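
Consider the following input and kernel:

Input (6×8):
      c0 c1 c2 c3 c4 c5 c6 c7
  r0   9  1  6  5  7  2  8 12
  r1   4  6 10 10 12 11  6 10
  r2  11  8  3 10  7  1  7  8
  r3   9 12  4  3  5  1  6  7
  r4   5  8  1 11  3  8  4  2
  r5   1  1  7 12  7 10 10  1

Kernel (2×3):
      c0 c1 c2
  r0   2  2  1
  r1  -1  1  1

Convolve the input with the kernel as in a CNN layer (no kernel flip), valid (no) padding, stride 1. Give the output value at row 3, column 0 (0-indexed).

The receptive field on the input at this output position is [9 12 4 / 5 8 1]. Elementwise product with the kernel and sum: 9·2 + 12·2 + 4·1 + 5·-1 + 8·1 + 1·1.

50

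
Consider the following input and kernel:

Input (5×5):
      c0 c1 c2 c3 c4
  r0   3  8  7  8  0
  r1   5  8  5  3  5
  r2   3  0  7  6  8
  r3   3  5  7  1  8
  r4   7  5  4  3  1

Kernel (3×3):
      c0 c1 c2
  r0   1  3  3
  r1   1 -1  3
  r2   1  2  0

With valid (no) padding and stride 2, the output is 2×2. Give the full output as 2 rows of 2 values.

63 67
60 89

Output[0,0]: The receptive field on the input at this output position is [3 8 7 / 5 8 5 / 3 0 7]. Elementwise product with the kernel and sum: 3·1 + 8·3 + 7·3 + 5·1 + 8·-1 + 5·3 + 3·1 + 0·2.
Output[0,1]: The receptive field on the input at this output position is [7 8 0 / 5 3 5 / 7 6 8]. Elementwise product with the kernel and sum: 7·1 + 8·3 + 0·3 + 5·1 + 3·-1 + 5·3 + 7·1 + 6·2.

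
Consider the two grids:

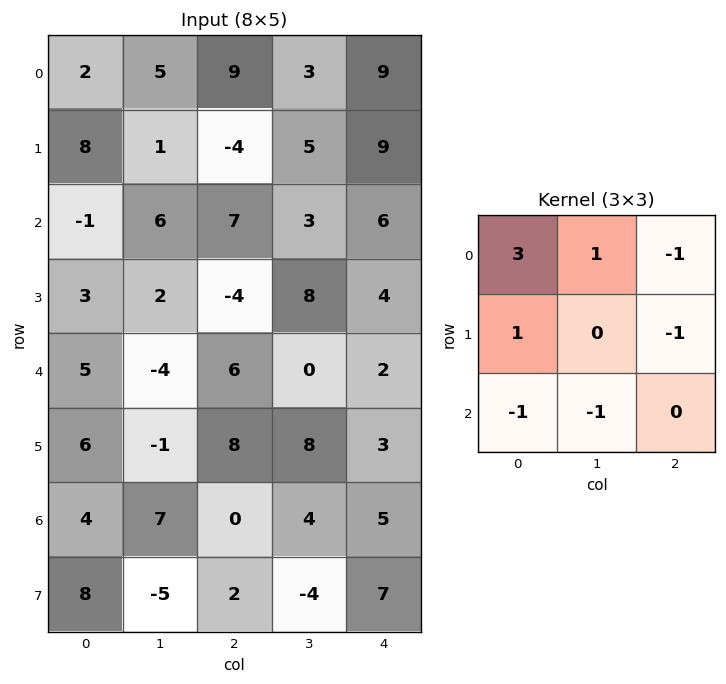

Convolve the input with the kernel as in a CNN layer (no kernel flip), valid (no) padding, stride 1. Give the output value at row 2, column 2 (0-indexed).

The receptive field on the input at this output position is [7 3 6 / -4 8 4 / 6 0 2]. Elementwise product with the kernel and sum: 7·3 + 3·1 + 6·-1 + -4·1 + 4·-1 + 6·-1 + 0·-1.

4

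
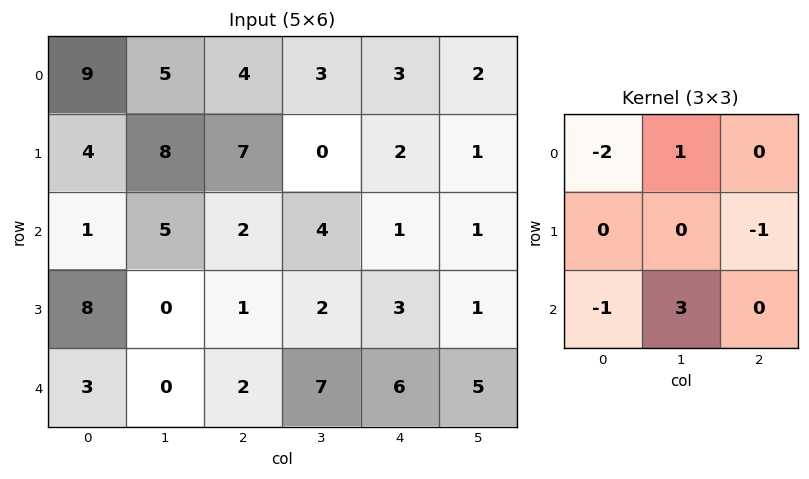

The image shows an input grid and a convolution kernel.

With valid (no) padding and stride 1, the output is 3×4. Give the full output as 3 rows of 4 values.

Output[0,0]: The receptive field on the input at this output position is [9 5 4 / 4 8 7 / 1 5 2]. Elementwise product with the kernel and sum: 9·-2 + 5·1 + 7·-1 + 1·-1 + 5·3.

-6 -5 3 -5
-10 -10 -10 8
-1 -4 16 3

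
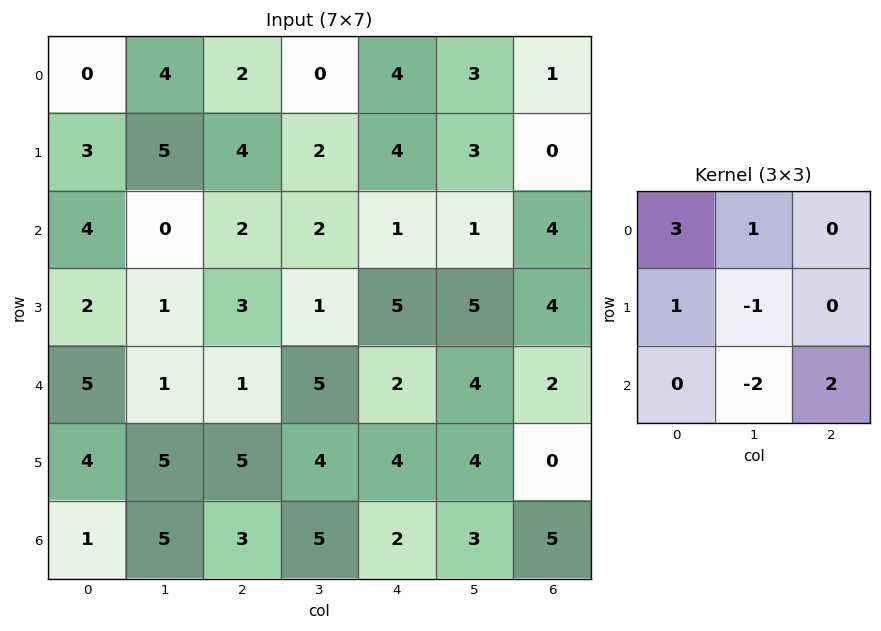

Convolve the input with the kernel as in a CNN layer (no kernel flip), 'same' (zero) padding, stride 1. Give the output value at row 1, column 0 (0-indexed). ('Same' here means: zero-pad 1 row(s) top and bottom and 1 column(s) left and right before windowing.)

-11

The receptive field on the zero-padded input at this output position is [0 0 4 / 0 3 5 / 0 4 0]. Elementwise product with the kernel and sum: 0·3 + 0·1 + 0·1 + 3·-1 + 4·-2 + 0·2.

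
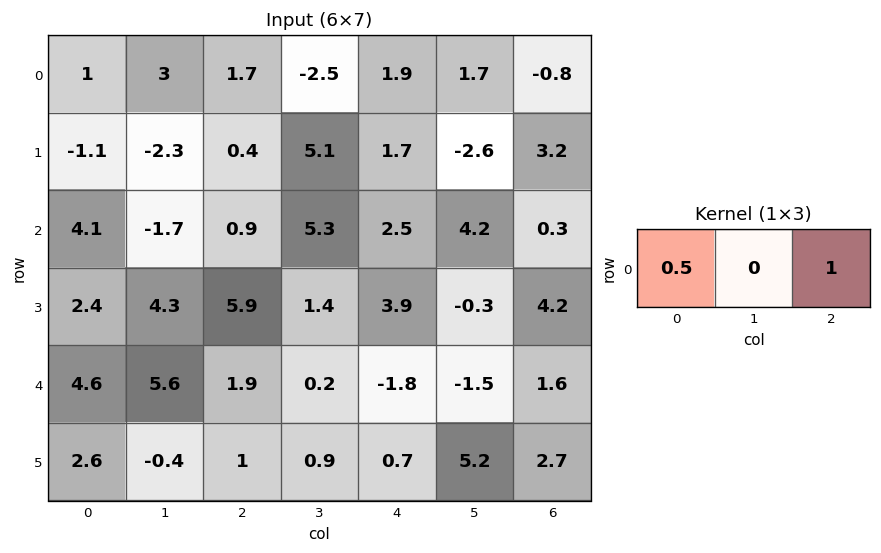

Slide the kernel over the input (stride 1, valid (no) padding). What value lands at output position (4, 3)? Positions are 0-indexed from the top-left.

-1.4

The receptive field on the input at this output position is [0.2 -1.8 -1.5]. Elementwise product with the kernel and sum: 0.2·0.5 + -1.5·1.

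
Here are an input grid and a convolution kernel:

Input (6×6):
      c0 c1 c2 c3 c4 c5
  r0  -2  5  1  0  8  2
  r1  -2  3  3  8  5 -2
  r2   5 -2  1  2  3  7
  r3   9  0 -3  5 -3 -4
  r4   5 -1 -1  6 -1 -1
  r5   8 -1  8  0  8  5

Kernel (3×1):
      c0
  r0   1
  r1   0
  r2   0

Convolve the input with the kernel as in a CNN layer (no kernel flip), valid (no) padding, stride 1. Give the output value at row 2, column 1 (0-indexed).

-2

The receptive field on the input at this output position is [-2 / 0 / -1]. Elementwise product with the kernel and sum: -2·1.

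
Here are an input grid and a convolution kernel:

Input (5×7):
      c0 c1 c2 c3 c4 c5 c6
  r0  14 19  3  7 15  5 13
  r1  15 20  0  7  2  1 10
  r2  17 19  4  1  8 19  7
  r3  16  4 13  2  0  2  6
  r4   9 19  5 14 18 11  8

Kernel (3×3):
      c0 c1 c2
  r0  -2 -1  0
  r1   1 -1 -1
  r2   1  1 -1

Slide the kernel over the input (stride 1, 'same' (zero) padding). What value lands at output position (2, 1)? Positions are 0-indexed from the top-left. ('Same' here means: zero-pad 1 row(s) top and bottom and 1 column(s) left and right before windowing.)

-49

The receptive field on the zero-padded input at this output position is [15 20 0 / 17 19 4 / 16 4 13]. Elementwise product with the kernel and sum: 15·-2 + 20·-1 + 17·1 + 19·-1 + 4·-1 + 16·1 + 4·1 + 13·-1.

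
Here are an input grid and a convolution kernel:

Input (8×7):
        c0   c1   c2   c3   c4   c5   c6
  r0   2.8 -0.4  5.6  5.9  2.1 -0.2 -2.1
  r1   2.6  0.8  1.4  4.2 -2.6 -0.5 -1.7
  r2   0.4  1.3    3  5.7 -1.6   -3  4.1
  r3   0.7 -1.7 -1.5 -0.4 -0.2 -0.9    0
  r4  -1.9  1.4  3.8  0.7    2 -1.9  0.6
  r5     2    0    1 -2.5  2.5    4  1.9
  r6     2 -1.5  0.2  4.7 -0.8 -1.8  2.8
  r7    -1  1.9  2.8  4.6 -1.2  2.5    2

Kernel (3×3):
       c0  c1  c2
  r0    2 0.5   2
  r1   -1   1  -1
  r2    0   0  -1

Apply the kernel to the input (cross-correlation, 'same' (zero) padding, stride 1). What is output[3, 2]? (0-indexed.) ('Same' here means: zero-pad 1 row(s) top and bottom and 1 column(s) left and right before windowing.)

15.4

The receptive field on the zero-padded input at this output position is [1.3 3 5.7 / -1.7 -1.5 -0.4 / 1.4 3.8 0.7]. Elementwise product with the kernel and sum: 1.3·2 + 3·0.5 + 5.7·2 + -1.7·-1 + -1.5·1 + -0.4·-1 + 0.7·-1.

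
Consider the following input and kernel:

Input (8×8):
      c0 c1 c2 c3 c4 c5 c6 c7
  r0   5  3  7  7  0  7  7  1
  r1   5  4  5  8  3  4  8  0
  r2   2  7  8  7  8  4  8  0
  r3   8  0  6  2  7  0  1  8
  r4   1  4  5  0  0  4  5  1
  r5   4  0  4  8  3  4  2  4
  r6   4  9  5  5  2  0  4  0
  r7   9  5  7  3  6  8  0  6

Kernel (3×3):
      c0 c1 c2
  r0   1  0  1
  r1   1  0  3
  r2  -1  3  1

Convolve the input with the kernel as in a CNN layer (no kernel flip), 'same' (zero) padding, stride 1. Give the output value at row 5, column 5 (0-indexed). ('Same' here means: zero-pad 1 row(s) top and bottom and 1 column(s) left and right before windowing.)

16

The receptive field on the zero-padded input at this output position is [0 4 5 / 3 4 2 / 2 0 4]. Elementwise product with the kernel and sum: 0·1 + 5·1 + 3·1 + 2·3 + 2·-1 + 0·3 + 4·1.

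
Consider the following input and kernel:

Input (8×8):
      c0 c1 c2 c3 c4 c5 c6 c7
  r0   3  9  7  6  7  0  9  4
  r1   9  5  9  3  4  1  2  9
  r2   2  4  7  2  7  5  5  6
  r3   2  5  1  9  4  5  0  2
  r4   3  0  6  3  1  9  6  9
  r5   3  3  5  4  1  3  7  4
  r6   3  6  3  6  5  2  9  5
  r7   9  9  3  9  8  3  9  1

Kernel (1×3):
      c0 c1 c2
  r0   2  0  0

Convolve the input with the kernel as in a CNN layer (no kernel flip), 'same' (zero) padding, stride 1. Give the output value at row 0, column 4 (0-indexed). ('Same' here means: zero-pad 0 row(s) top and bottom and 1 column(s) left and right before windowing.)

The receptive field on the zero-padded input at this output position is [6 7 0]. Elementwise product with the kernel and sum: 6·2.

12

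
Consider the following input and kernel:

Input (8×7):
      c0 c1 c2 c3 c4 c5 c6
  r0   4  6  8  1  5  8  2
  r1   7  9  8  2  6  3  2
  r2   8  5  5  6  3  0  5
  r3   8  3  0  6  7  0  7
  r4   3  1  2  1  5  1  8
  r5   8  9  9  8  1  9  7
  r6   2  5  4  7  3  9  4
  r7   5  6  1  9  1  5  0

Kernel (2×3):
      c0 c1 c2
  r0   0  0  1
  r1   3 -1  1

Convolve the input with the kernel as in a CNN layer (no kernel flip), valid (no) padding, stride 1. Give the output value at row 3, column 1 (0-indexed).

8

The receptive field on the input at this output position is [3 0 6 / 1 2 1]. Elementwise product with the kernel and sum: 6·1 + 1·3 + 2·-1 + 1·1.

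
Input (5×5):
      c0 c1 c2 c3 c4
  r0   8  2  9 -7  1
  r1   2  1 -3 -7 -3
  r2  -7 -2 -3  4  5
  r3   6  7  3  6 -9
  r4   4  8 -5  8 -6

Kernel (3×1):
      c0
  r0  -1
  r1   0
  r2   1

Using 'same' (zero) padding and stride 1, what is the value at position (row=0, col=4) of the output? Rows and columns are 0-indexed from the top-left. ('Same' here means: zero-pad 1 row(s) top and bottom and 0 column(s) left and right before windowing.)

The receptive field on the zero-padded input at this output position is [0 / 1 / -3]. Elementwise product with the kernel and sum: 0·-1 + -3·1.

-3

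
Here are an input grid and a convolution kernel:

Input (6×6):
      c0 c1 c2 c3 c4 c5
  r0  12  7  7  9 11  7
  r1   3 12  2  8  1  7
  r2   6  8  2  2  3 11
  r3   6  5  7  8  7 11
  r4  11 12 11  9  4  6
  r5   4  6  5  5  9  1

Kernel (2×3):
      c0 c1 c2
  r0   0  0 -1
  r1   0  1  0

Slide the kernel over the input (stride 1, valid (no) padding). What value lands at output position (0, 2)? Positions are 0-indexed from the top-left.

The receptive field on the input at this output position is [7 9 11 / 2 8 1]. Elementwise product with the kernel and sum: 11·-1 + 8·1.

-3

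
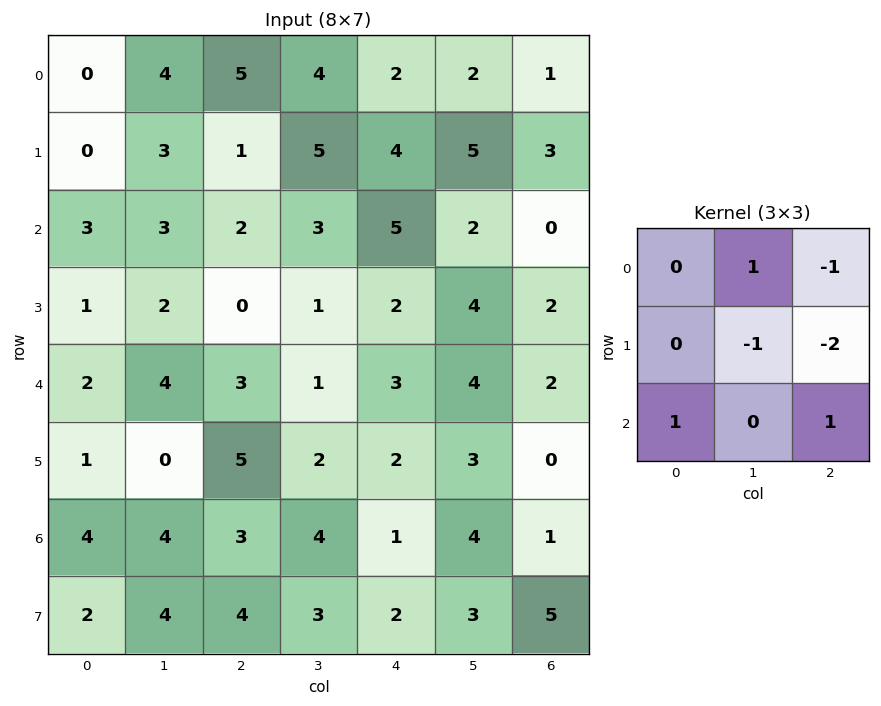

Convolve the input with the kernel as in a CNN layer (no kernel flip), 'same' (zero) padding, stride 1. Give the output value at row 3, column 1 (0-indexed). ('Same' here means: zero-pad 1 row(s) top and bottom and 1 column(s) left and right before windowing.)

4

The receptive field on the zero-padded input at this output position is [3 3 2 / 1 2 0 / 2 4 3]. Elementwise product with the kernel and sum: 3·1 + 2·-1 + 2·-1 + 0·-2 + 2·1 + 3·1.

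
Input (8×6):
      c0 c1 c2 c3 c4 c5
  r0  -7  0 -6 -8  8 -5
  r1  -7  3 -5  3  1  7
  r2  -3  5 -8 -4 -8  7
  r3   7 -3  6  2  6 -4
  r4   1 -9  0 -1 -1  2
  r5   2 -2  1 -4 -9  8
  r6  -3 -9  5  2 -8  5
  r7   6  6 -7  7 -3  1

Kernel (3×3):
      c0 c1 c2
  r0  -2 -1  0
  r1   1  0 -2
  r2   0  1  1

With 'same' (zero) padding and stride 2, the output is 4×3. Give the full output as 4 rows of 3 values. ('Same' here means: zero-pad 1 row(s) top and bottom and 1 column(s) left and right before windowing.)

Output[0,0]: The receptive field on the zero-padded input at this output position is [0 0 0 / 0 -7 0 / 0 -7 3]. Elementwise product with the kernel and sum: 0·-2 + 0·-1 + 0·1 + 0·-2 + -7·1 + 3·1.

-4 14 10
1 20 -23
11 -10 -16
28 -10 7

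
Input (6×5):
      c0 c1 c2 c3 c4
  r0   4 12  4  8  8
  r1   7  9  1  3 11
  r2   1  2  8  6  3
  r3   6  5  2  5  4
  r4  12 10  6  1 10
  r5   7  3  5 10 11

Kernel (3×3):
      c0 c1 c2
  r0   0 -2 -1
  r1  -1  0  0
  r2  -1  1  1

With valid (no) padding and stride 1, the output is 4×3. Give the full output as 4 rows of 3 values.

Output[0,0]: The receptive field on the input at this output position is [4 12 4 / 7 9 1 / 1 2 8]. Elementwise product with the kernel and sum: 12·-2 + 4·-1 + 7·-1 + 1·-1 + 2·1 + 8·1.
Output[0,1]: The receptive field on the input at this output position is [12 4 8 / 9 1 3 / 2 8 6]. Elementwise product with the kernel and sum: 4·-2 + 8·-1 + 9·-1 + 2·-1 + 8·1 + 6·1.

-26 -13 -24
-19 -5 -18
-14 -30 -12
-23 -7 -4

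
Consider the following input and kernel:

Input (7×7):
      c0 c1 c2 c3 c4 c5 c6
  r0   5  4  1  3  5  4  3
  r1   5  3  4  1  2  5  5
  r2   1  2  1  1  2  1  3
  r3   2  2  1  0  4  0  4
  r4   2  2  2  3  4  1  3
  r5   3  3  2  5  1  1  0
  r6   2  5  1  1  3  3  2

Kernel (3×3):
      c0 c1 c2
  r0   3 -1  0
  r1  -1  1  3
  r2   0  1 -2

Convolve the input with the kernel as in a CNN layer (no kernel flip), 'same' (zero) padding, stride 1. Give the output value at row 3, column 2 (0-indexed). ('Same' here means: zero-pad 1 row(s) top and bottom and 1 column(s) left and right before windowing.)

0

The receptive field on the zero-padded input at this output position is [2 1 1 / 2 1 0 / 2 2 3]. Elementwise product with the kernel and sum: 2·3 + 1·-1 + 2·-1 + 1·1 + 0·3 + 2·1 + 3·-2.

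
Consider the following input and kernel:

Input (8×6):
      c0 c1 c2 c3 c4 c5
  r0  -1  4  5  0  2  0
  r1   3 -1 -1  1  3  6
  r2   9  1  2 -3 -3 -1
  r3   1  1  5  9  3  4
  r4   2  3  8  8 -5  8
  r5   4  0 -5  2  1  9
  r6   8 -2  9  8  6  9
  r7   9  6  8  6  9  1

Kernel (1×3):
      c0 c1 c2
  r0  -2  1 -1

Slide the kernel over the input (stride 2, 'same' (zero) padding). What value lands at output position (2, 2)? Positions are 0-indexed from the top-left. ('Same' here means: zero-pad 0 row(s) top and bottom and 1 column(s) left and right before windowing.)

-29

The receptive field on the zero-padded input at this output position is [8 -5 8]. Elementwise product with the kernel and sum: 8·-2 + -5·1 + 8·-1.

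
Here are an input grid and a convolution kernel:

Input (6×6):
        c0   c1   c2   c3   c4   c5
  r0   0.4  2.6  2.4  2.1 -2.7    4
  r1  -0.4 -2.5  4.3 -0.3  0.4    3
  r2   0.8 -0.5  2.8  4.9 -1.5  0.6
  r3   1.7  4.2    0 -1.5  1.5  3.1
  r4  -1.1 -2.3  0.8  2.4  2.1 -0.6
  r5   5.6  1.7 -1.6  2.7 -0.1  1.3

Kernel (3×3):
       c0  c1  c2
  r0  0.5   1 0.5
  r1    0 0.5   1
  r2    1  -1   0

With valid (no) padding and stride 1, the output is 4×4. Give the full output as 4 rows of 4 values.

8.35 3.3 0.1 9.95
-0.5 13.4 4.5 -1.4
4.6 0.4 4.7 5.4
8.6 7.45 -1.75 5.55

Output[0,0]: The receptive field on the input at this output position is [0.4 2.6 2.4 / -0.4 -2.5 4.3 / 0.8 -0.5 2.8]. Elementwise product with the kernel and sum: 0.4·0.5 + 2.6·1 + 2.4·0.5 + -2.5·0.5 + 4.3·1 + 0.8·1 + -0.5·-1.
Output[0,1]: The receptive field on the input at this output position is [2.6 2.4 2.1 / -2.5 4.3 -0.3 / -0.5 2.8 4.9]. Elementwise product with the kernel and sum: 2.6·0.5 + 2.4·1 + 2.1·0.5 + 4.3·0.5 + -0.3·1 + -0.5·1 + 2.8·-1.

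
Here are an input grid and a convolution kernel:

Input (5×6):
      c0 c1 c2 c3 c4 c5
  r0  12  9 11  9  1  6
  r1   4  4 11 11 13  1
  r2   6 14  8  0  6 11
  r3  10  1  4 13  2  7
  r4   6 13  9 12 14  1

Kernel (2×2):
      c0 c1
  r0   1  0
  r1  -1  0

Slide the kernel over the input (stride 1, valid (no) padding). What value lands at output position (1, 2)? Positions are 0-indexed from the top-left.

The receptive field on the input at this output position is [11 11 / 8 0]. Elementwise product with the kernel and sum: 11·1 + 8·-1.

3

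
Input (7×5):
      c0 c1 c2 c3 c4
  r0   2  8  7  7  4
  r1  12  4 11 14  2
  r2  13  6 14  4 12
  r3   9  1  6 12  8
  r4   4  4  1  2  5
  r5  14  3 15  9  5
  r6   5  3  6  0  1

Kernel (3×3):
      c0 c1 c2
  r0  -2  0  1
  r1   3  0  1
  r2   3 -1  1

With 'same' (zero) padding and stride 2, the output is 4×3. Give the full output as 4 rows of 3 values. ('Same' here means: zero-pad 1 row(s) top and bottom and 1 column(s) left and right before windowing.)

0 46 61
2 37 12
-6 27 4
6 12 -18

Output[0,0]: The receptive field on the zero-padded input at this output position is [0 0 0 / 0 2 8 / 0 12 4]. Elementwise product with the kernel and sum: 0·-2 + 0·1 + 0·3 + 8·1 + 0·3 + 12·-1 + 4·1.
Output[0,1]: The receptive field on the zero-padded input at this output position is [0 0 0 / 8 7 7 / 4 11 14]. Elementwise product with the kernel and sum: 0·-2 + 0·1 + 8·3 + 7·1 + 4·3 + 11·-1 + 14·1.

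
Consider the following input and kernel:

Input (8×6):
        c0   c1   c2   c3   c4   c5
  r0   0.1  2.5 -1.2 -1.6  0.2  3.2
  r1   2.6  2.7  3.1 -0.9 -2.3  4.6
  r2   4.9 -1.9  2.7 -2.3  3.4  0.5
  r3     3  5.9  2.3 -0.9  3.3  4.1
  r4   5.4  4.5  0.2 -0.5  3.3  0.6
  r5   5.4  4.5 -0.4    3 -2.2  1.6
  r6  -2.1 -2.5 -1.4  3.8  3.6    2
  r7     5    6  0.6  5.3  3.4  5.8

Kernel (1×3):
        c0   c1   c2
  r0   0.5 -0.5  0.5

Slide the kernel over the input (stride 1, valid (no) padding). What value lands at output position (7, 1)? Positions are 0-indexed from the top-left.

5.35

The receptive field on the input at this output position is [6 0.6 5.3]. Elementwise product with the kernel and sum: 6·0.5 + 0.6·-0.5 + 5.3·0.5.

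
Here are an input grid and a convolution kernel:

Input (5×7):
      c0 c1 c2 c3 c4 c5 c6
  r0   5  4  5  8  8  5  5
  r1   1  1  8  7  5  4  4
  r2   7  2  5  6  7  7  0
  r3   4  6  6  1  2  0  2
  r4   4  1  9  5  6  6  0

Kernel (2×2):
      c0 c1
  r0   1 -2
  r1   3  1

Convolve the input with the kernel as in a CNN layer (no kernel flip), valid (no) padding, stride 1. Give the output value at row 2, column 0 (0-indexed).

21

The receptive field on the input at this output position is [7 2 / 4 6]. Elementwise product with the kernel and sum: 7·1 + 2·-2 + 4·3 + 6·1.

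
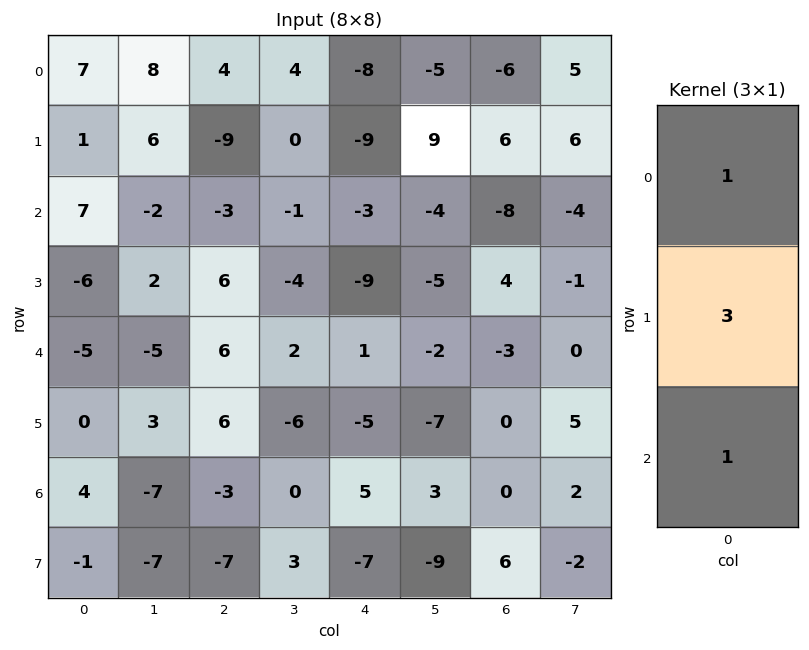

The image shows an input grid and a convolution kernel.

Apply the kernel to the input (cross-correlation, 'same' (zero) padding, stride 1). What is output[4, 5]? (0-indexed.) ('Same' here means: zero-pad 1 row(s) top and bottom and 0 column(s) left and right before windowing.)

The receptive field on the zero-padded input at this output position is [-5 / -2 / -7]. Elementwise product with the kernel and sum: -5·1 + -2·3 + -7·1.

-18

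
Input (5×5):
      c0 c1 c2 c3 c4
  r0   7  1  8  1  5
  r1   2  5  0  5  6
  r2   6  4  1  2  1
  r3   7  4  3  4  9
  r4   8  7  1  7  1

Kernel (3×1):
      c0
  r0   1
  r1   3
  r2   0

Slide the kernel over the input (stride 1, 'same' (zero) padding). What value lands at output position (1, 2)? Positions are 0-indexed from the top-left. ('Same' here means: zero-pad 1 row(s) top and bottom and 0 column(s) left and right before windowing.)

8

The receptive field on the zero-padded input at this output position is [8 / 0 / 1]. Elementwise product with the kernel and sum: 8·1 + 0·3.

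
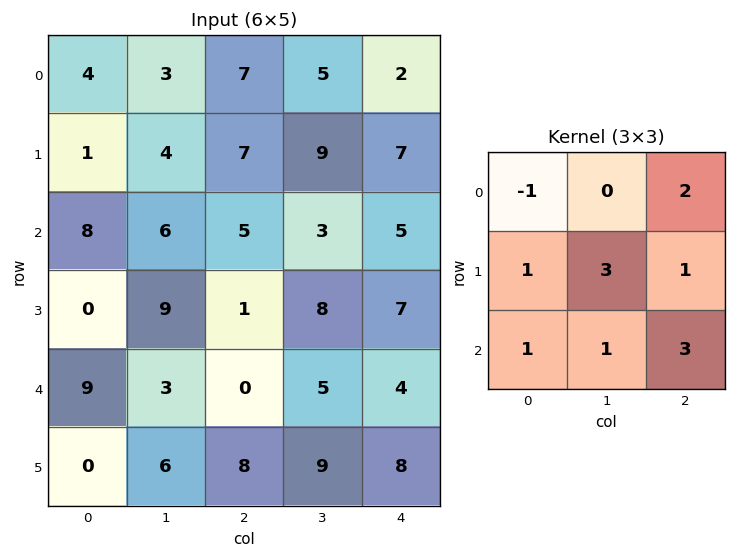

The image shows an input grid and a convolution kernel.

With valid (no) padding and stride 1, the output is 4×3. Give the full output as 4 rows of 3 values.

59 61 61
56 72 56
42 38 54
50 56 73

Output[0,0]: The receptive field on the input at this output position is [4 3 7 / 1 4 7 / 8 6 5]. Elementwise product with the kernel and sum: 4·-1 + 7·2 + 1·1 + 4·3 + 7·1 + 8·1 + 6·1 + 5·3.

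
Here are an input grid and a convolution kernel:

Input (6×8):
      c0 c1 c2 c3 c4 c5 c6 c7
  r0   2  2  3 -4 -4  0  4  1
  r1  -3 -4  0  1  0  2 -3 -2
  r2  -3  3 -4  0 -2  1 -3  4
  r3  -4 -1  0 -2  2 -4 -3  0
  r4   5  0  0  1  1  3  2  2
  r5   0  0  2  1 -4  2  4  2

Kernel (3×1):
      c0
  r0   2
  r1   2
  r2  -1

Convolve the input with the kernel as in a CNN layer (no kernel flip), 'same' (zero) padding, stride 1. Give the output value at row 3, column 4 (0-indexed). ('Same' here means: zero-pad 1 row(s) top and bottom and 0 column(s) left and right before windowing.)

-1

The receptive field on the zero-padded input at this output position is [-2 / 2 / 1]. Elementwise product with the kernel and sum: -2·2 + 2·2 + 1·-1.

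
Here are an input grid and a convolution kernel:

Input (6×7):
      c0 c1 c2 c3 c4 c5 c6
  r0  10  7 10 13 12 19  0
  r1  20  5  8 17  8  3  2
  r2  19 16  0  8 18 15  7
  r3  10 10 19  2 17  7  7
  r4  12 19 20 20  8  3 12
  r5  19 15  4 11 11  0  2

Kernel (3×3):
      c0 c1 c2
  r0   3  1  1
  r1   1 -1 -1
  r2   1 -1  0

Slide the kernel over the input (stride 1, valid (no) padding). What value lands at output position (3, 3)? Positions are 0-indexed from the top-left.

39

The receptive field on the input at this output position is [2 17 7 / 20 8 3 / 11 11 0]. Elementwise product with the kernel and sum: 2·3 + 17·1 + 7·1 + 20·1 + 8·-1 + 3·-1 + 11·1 + 11·-1.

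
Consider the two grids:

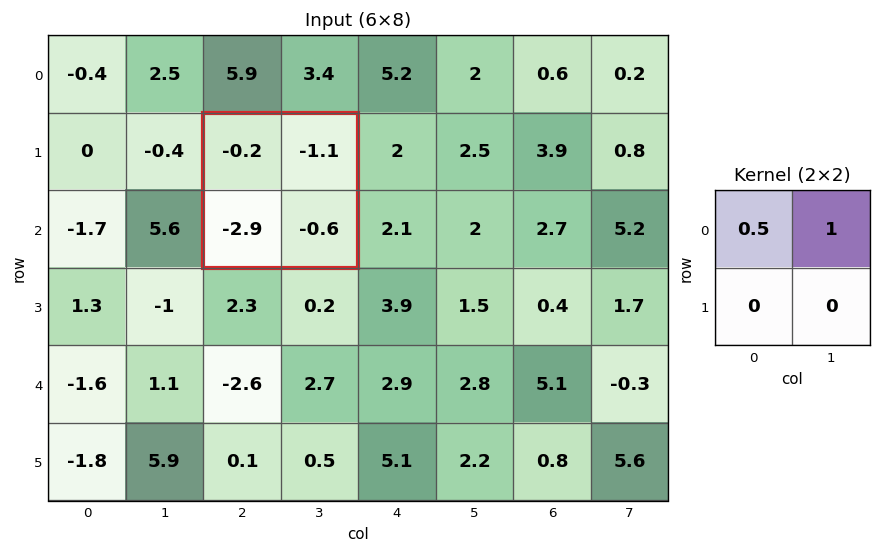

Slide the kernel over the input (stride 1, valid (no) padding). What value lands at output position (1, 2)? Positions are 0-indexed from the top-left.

-1.2

The receptive field on the input at this output position is [-0.2 -1.1 / -2.9 -0.6]. Elementwise product with the kernel and sum: -0.2·0.5 + -1.1·1.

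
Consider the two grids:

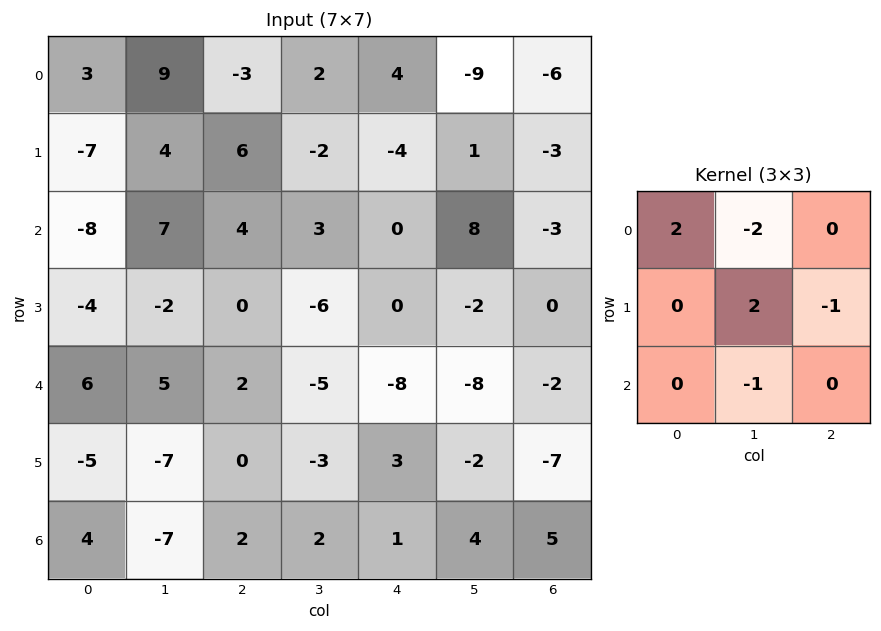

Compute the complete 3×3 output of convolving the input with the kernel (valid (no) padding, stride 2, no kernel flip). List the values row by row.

Output[0,0]: The receptive field on the input at this output position is [3 9 -3 / -7 4 6 / -8 7 4]. Elementwise product with the kernel and sum: 3·2 + 9·-2 + 4·2 + 6·-1 + 7·-1.
Output[0,1]: The receptive field on the input at this output position is [-3 2 4 / 6 -2 -4 / 4 3 0]. Elementwise product with the kernel and sum: -3·2 + 2·-2 + -2·2 + -4·-1 + 3·-1.

-17 -13 23
-39 -5 -12
-5 3 -1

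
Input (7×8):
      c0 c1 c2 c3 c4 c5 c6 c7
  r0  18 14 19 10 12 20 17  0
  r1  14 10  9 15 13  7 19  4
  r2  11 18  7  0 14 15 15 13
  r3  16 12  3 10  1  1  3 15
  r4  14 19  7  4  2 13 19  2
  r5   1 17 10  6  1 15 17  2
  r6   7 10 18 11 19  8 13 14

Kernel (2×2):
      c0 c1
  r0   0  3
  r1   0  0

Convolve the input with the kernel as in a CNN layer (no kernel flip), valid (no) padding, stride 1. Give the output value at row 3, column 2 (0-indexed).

30

The receptive field on the input at this output position is [3 10 / 7 4]. Elementwise product with the kernel and sum: 10·3.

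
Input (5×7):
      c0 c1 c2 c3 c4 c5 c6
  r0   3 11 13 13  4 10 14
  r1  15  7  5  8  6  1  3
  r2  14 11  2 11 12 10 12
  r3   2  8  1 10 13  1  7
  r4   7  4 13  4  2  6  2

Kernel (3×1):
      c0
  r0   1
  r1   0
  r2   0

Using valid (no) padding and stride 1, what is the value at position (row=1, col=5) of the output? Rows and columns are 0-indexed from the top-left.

1

The receptive field on the input at this output position is [1 / 10 / 1]. Elementwise product with the kernel and sum: 1·1.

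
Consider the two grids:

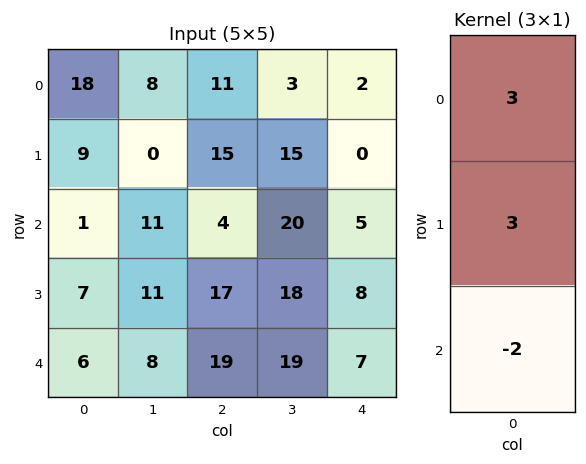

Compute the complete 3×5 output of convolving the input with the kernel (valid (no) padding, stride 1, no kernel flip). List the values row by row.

Output[0,0]: The receptive field on the input at this output position is [18 / 9 / 1]. Elementwise product with the kernel and sum: 18·3 + 9·3 + 1·-2.

79 2 70 14 -4
16 11 23 69 -1
12 50 25 76 25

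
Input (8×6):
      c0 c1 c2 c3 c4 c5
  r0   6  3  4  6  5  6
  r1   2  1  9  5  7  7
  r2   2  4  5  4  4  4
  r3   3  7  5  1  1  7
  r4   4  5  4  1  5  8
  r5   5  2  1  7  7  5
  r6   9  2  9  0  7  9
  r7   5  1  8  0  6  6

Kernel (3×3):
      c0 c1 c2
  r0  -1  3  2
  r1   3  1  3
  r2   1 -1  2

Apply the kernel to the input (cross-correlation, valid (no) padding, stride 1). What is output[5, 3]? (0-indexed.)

64

The receptive field on the input at this output position is [7 7 5 / 0 7 9 / 0 6 6]. Elementwise product with the kernel and sum: 7·-1 + 7·3 + 5·2 + 0·3 + 7·1 + 9·3 + 0·1 + 6·-1 + 6·2.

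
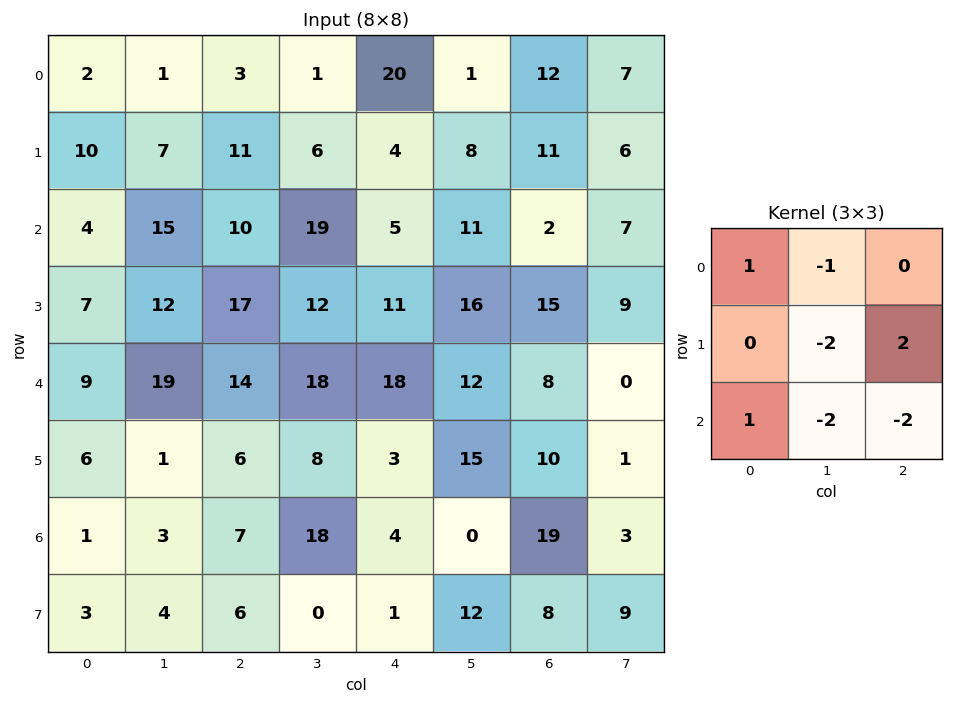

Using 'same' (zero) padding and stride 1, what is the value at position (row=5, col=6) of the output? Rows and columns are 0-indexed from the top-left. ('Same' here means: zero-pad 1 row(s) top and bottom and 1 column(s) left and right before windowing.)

The receptive field on the zero-padded input at this output position is [12 8 0 / 15 10 1 / 0 19 3]. Elementwise product with the kernel and sum: 12·1 + 8·-1 + 10·-2 + 1·2 + 0·1 + 19·-2 + 3·-2.

-58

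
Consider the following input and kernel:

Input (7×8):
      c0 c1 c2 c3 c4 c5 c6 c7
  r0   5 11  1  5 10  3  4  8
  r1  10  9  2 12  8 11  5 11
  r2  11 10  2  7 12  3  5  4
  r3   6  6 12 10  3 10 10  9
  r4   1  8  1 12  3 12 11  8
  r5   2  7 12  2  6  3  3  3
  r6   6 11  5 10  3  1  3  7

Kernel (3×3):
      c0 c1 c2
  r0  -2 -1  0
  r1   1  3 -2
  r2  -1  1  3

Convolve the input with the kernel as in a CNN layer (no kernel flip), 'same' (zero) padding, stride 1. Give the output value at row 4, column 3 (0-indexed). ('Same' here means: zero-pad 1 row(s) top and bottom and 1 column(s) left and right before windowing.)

The receptive field on the zero-padded input at this output position is [12 10 3 / 1 12 3 / 12 2 6]. Elementwise product with the kernel and sum: 12·-2 + 10·-1 + 1·1 + 12·3 + 3·-2 + 12·-1 + 2·1 + 6·3.

5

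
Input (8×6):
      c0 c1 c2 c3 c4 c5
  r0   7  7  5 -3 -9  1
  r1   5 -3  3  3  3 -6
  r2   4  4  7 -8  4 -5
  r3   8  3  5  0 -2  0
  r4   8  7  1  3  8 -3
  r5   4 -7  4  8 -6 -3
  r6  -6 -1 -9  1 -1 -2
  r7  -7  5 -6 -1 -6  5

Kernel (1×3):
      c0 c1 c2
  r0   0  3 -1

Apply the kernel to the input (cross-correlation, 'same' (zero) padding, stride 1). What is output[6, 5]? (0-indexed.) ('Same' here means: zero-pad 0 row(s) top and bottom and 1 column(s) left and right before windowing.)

The receptive field on the zero-padded input at this output position is [-1 -2 0]. Elementwise product with the kernel and sum: -2·3 + 0·-1.

-6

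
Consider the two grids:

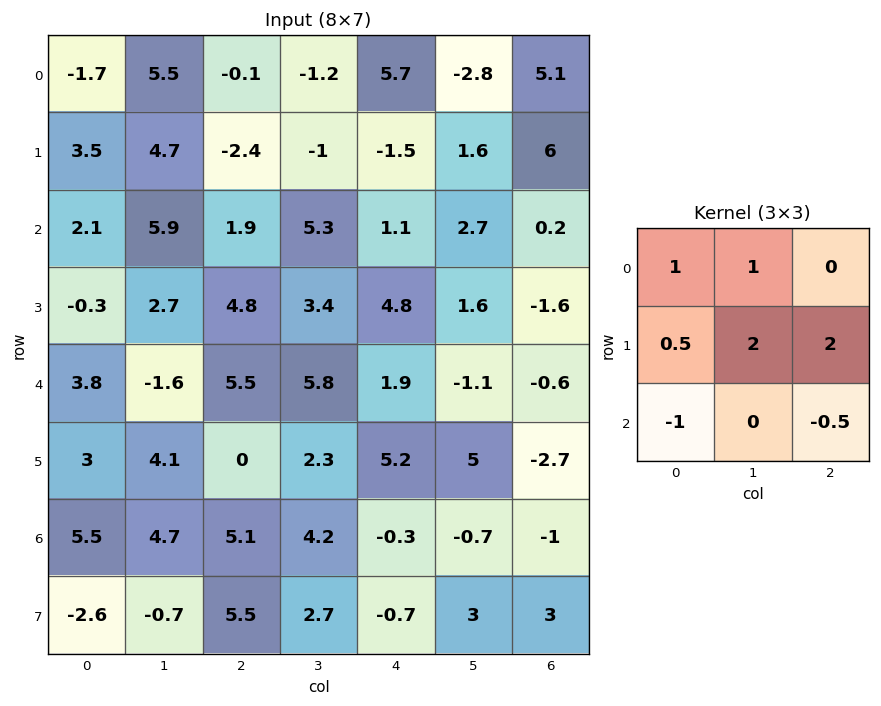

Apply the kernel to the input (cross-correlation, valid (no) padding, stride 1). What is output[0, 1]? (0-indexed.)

-7.6

The receptive field on the input at this output position is [5.5 -0.1 -1.2 / 4.7 -2.4 -1 / 5.9 1.9 5.3]. Elementwise product with the kernel and sum: 5.5·1 + -0.1·1 + 4.7·0.5 + -2.4·2 + -1·2 + 5.9·-1 + 5.3·-0.5.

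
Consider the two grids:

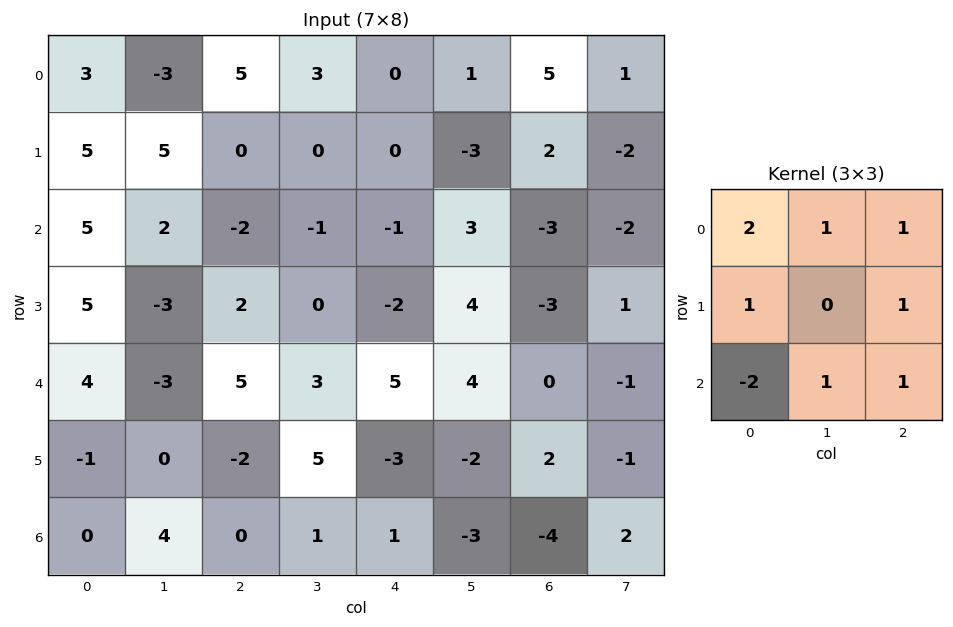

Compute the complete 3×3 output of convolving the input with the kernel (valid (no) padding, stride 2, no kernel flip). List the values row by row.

3 15 10
11 -8 -13
11 15 4

Output[0,0]: The receptive field on the input at this output position is [3 -3 5 / 5 5 0 / 5 2 -2]. Elementwise product with the kernel and sum: 3·2 + -3·1 + 5·1 + 5·1 + 0·1 + 5·-2 + 2·1 + -2·1.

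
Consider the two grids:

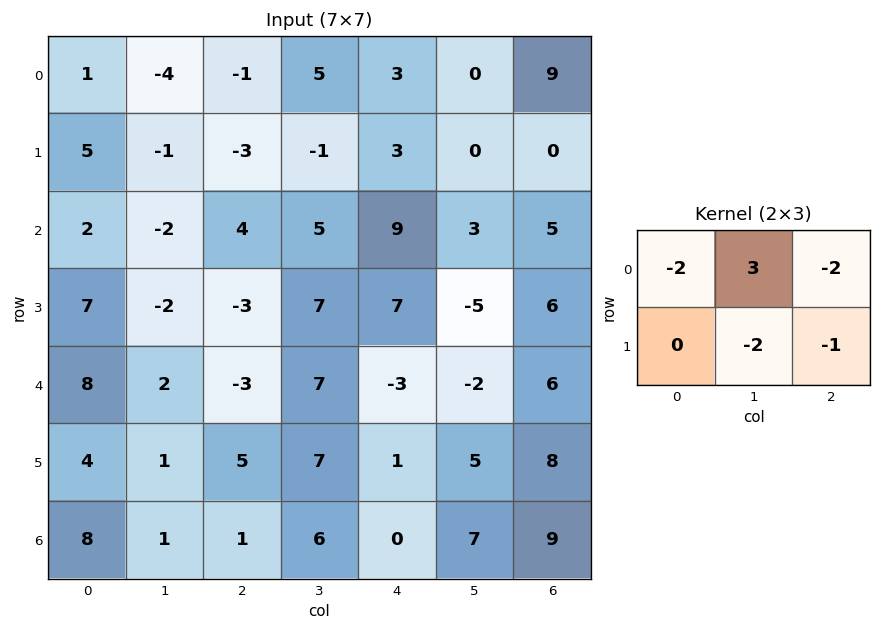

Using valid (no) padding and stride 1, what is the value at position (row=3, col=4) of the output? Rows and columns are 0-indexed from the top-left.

-43

The receptive field on the input at this output position is [7 -5 6 / -3 -2 6]. Elementwise product with the kernel and sum: 7·-2 + -5·3 + 6·-2 + -2·-2 + 6·-1.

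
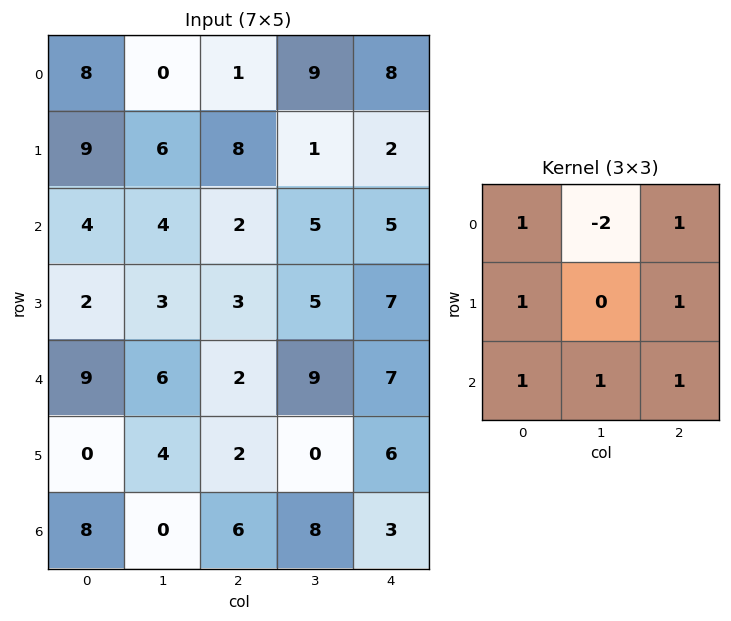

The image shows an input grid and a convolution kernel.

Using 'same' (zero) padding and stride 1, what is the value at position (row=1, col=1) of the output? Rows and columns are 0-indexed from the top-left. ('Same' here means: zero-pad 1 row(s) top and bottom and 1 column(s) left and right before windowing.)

The receptive field on the zero-padded input at this output position is [8 0 1 / 9 6 8 / 4 4 2]. Elementwise product with the kernel and sum: 8·1 + 0·-2 + 1·1 + 9·1 + 8·1 + 4·1 + 4·1 + 2·1.

36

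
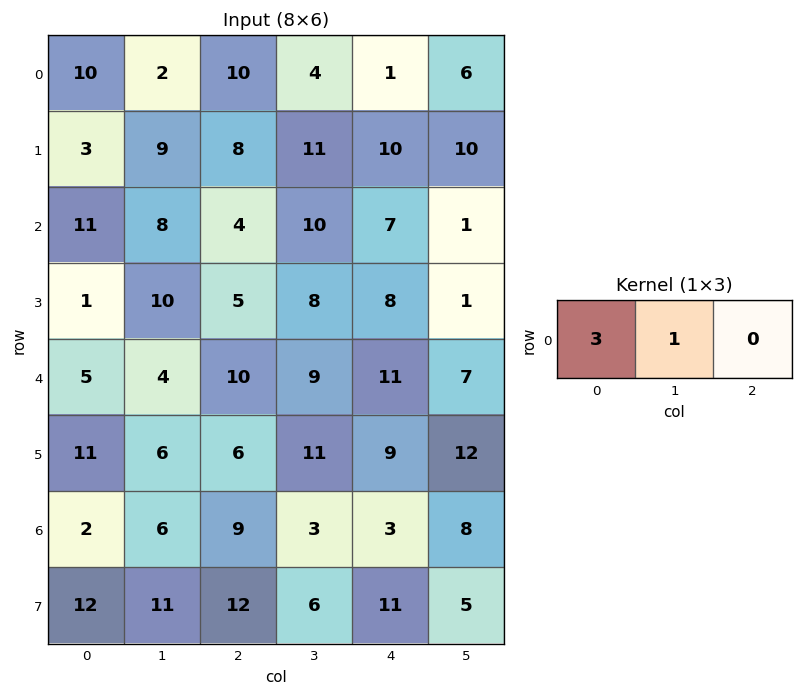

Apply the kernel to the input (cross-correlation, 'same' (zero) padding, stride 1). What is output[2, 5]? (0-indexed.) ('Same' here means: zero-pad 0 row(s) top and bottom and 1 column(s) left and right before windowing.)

The receptive field on the zero-padded input at this output position is [7 1 0]. Elementwise product with the kernel and sum: 7·3 + 1·1.

22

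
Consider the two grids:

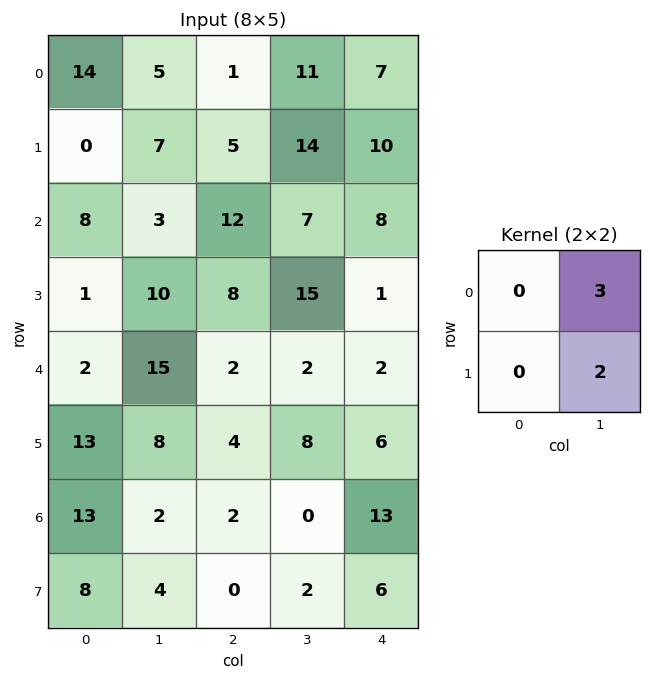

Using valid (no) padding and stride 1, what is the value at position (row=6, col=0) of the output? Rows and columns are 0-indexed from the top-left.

14

The receptive field on the input at this output position is [13 2 / 8 4]. Elementwise product with the kernel and sum: 2·3 + 4·2.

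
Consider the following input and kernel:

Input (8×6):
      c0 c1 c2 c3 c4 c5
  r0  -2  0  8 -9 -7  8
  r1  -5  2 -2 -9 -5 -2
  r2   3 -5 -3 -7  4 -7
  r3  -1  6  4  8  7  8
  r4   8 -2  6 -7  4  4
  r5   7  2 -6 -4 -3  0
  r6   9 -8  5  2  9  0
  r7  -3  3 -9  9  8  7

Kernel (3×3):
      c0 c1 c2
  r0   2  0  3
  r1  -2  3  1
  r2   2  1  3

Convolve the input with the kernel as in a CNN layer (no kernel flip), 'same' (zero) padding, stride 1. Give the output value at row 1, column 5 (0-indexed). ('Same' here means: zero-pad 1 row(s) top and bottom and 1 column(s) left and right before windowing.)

-9

The receptive field on the zero-padded input at this output position is [-7 8 0 / -5 -2 0 / 4 -7 0]. Elementwise product with the kernel and sum: -7·2 + 0·3 + -5·-2 + -2·3 + 0·1 + 4·2 + -7·1 + 0·3.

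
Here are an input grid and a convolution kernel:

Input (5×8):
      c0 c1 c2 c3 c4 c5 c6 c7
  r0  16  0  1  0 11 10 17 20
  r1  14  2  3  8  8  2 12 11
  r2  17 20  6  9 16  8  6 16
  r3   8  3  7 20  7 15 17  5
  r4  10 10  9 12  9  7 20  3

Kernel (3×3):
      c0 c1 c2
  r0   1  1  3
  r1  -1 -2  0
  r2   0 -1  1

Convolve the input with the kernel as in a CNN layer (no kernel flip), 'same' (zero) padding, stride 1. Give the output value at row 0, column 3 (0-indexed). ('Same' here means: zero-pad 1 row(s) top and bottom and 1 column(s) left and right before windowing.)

-1

The receptive field on the zero-padded input at this output position is [0 0 0 / 1 0 11 / 3 8 8]. Elementwise product with the kernel and sum: 0·1 + 0·1 + 0·3 + 1·-1 + 0·-2 + 8·-1 + 8·1.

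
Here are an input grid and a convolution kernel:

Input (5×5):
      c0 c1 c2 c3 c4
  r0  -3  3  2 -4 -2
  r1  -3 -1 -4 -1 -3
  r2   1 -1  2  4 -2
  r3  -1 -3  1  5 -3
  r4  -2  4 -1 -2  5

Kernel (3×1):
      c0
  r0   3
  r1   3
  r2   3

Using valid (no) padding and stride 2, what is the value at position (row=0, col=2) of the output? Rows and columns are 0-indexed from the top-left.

The receptive field on the input at this output position is [-2 / -3 / -2]. Elementwise product with the kernel and sum: -2·3 + -3·3 + -2·3.

-21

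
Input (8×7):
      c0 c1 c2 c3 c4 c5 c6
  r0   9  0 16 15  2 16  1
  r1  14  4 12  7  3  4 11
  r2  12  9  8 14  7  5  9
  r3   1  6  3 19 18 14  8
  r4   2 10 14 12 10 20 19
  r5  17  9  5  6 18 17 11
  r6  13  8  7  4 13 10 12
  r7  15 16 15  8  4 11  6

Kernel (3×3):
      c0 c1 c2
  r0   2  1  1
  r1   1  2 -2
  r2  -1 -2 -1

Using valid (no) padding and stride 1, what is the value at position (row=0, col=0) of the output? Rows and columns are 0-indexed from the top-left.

-6

The receptive field on the input at this output position is [9 0 16 / 14 4 12 / 12 9 8]. Elementwise product with the kernel and sum: 9·2 + 0·1 + 16·1 + 14·1 + 4·2 + 12·-2 + 12·-1 + 9·-2 + 8·-1.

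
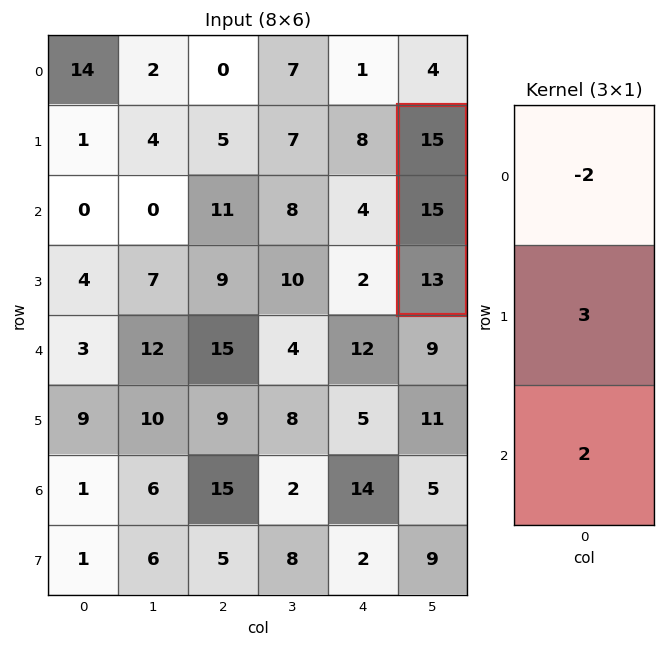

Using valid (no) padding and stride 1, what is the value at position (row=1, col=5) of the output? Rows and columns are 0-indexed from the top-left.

The receptive field on the input at this output position is [15 / 15 / 13]. Elementwise product with the kernel and sum: 15·-2 + 15·3 + 13·2.

41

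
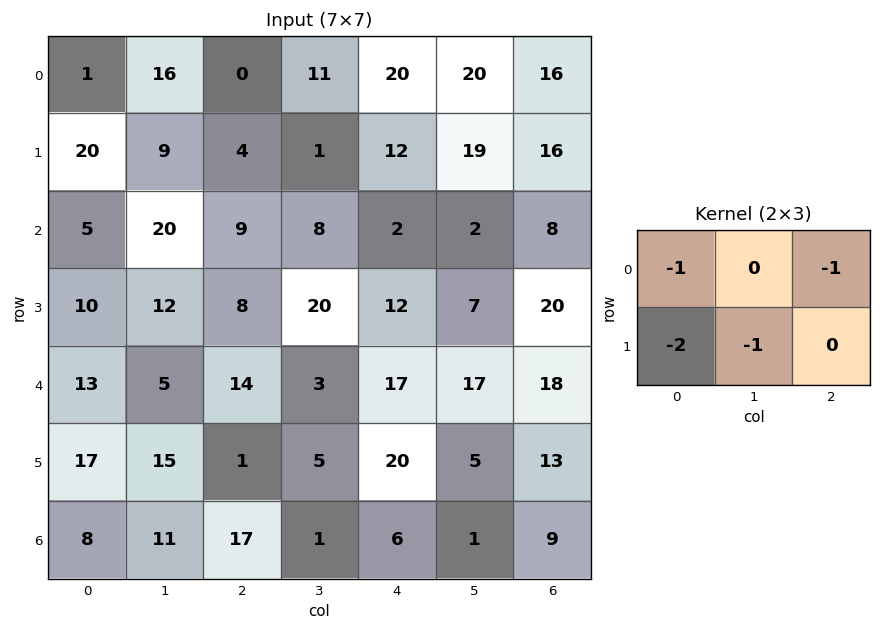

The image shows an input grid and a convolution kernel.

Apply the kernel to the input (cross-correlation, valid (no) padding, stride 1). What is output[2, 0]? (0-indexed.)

-46

The receptive field on the input at this output position is [5 20 9 / 10 12 8]. Elementwise product with the kernel and sum: 5·-1 + 9·-1 + 10·-2 + 12·-1.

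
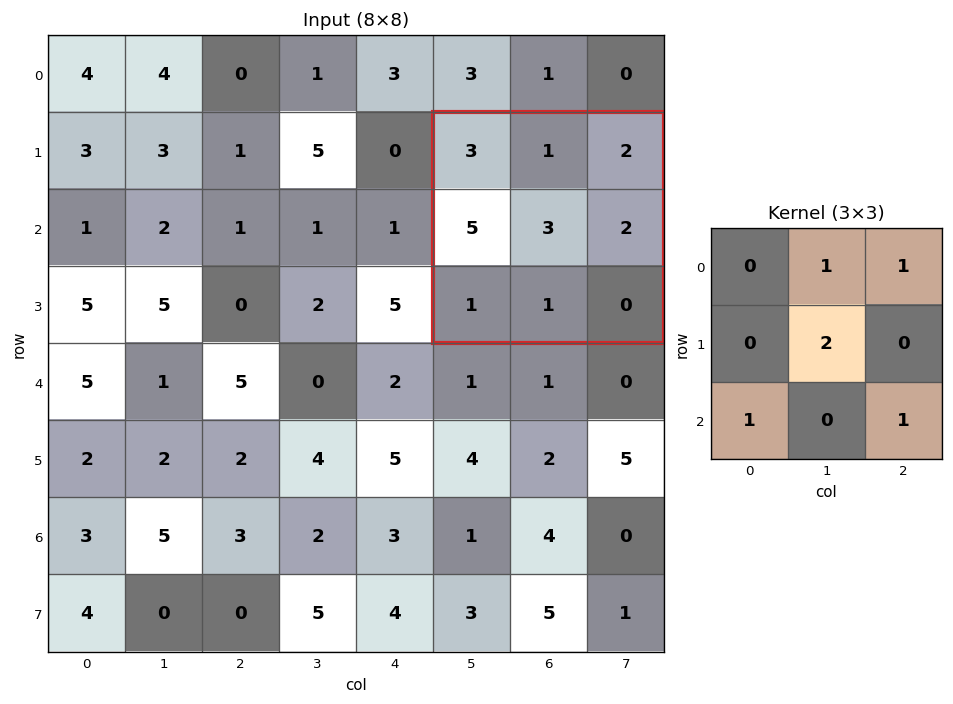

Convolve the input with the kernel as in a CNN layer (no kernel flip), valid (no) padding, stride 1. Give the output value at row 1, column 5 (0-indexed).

The receptive field on the input at this output position is [3 1 2 / 5 3 2 / 1 1 0]. Elementwise product with the kernel and sum: 1·1 + 2·1 + 3·2 + 1·1 + 0·1.

10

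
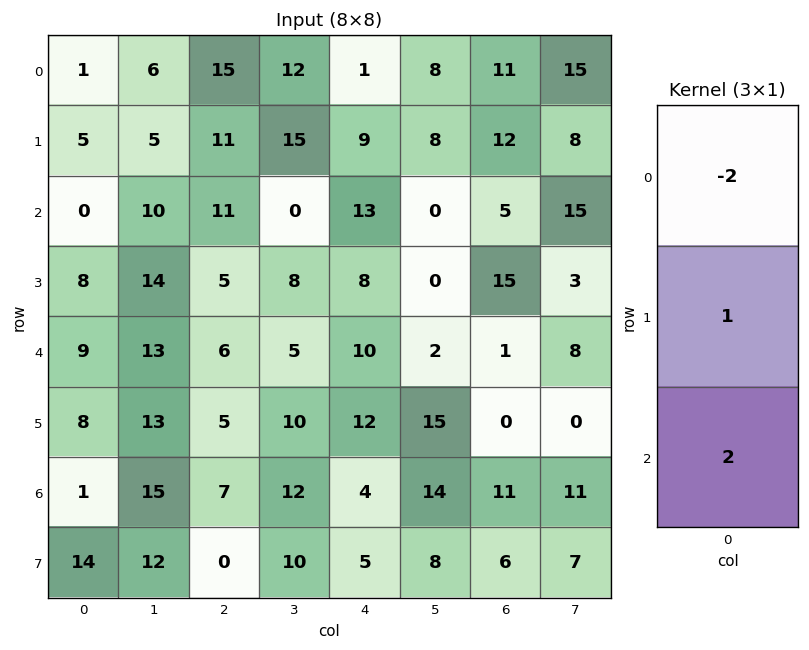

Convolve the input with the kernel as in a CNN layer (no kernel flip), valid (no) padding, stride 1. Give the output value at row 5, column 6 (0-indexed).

23

The receptive field on the input at this output position is [0 / 11 / 6]. Elementwise product with the kernel and sum: 0·-2 + 11·1 + 6·2.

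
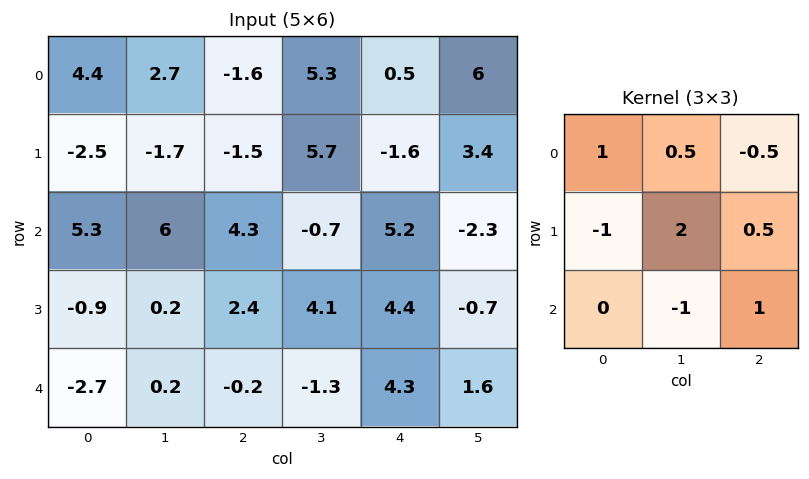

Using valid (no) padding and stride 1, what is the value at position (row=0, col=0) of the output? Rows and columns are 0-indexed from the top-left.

The receptive field on the input at this output position is [4.4 2.7 -1.6 / -2.5 -1.7 -1.5 / 5.3 6 4.3]. Elementwise product with the kernel and sum: 4.4·1 + 2.7·0.5 + -1.6·-0.5 + -2.5·-1 + -1.7·2 + -1.5·0.5 + 6·-1 + 4.3·1.

3.2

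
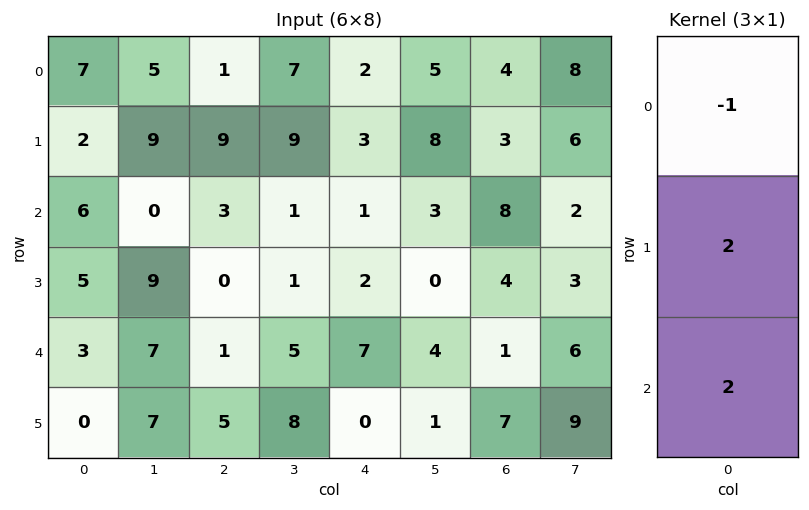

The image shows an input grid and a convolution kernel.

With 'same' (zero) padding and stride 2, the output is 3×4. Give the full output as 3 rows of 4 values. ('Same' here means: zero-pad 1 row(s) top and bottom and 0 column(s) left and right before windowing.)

Output[0,0]: The receptive field on the zero-padded input at this output position is [0 / 7 / 2]. Elementwise product with the kernel and sum: 0·-1 + 7·2 + 2·2.

18 20 10 14
20 -3 3 21
1 12 12 12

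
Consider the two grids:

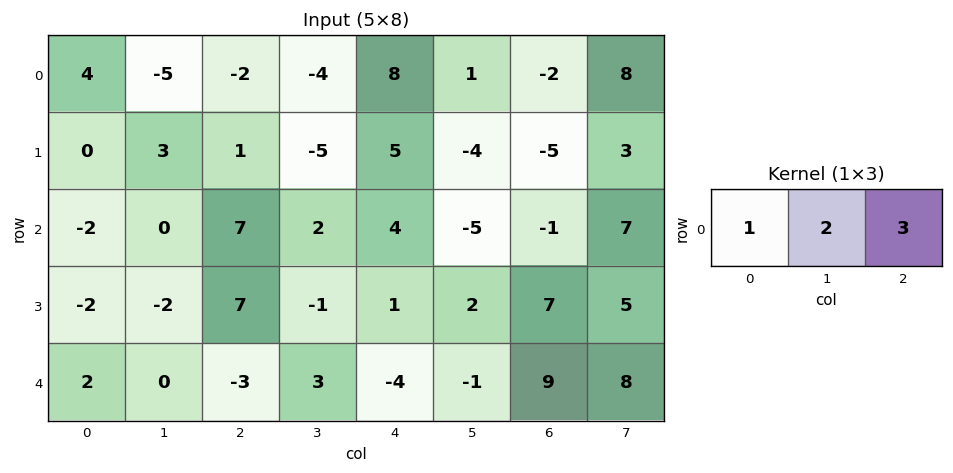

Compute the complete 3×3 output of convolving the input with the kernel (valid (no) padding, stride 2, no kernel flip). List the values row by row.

-12 14 4
19 23 -9
-7 -9 21

Output[0,0]: The receptive field on the input at this output position is [4 -5 -2]. Elementwise product with the kernel and sum: 4·1 + -5·2 + -2·3.
Output[0,1]: The receptive field on the input at this output position is [-2 -4 8]. Elementwise product with the kernel and sum: -2·1 + -4·2 + 8·3.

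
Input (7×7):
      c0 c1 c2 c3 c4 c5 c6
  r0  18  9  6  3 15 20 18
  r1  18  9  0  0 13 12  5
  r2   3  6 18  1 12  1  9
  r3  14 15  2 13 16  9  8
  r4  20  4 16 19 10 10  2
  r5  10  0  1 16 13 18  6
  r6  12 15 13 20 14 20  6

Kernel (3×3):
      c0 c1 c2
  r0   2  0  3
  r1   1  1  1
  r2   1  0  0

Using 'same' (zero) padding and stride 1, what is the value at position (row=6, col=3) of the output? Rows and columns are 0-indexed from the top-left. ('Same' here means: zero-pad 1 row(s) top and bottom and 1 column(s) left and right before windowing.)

The receptive field on the zero-padded input at this output position is [1 16 13 / 13 20 14 / 0 0 0]. Elementwise product with the kernel and sum: 1·2 + 13·3 + 13·1 + 20·1 + 14·1 + 0·1.

88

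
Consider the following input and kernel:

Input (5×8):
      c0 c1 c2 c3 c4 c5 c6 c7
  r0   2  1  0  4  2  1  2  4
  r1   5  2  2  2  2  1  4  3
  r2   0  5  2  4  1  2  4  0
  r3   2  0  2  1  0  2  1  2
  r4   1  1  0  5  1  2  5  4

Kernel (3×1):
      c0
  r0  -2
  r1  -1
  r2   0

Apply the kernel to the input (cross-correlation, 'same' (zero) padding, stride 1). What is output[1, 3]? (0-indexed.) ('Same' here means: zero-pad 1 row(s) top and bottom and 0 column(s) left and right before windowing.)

The receptive field on the zero-padded input at this output position is [4 / 2 / 4]. Elementwise product with the kernel and sum: 4·-2 + 2·-1.

-10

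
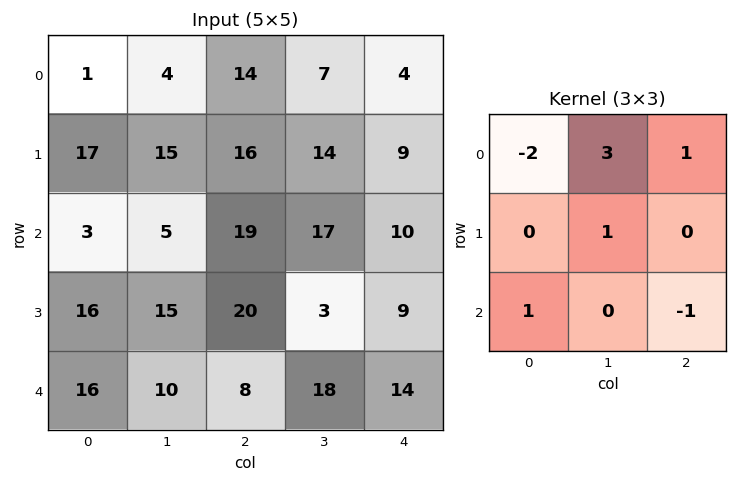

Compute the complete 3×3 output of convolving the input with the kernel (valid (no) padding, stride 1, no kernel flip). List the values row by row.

23 45 20
28 63 47
51 76 20

Output[0,0]: The receptive field on the input at this output position is [1 4 14 / 17 15 16 / 3 5 19]. Elementwise product with the kernel and sum: 1·-2 + 4·3 + 14·1 + 15·1 + 3·1 + 19·-1.
Output[0,1]: The receptive field on the input at this output position is [4 14 7 / 15 16 14 / 5 19 17]. Elementwise product with the kernel and sum: 4·-2 + 14·3 + 7·1 + 16·1 + 5·1 + 17·-1.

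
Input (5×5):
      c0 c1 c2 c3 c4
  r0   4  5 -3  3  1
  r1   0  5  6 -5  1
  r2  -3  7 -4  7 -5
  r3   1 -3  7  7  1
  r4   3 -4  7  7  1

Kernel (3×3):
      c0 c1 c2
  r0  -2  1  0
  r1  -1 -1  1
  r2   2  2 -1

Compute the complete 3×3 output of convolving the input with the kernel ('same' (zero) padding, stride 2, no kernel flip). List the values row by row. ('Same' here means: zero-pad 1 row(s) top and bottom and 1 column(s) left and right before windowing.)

Output[0,0]: The receptive field on the zero-padded input at this output position is [0 0 0 / 0 4 5 / 0 0 5]. Elementwise product with the kernel and sum: 0·-2 + 0·1 + 0·-1 + 4·-1 + 5·1 + 0·2 + 0·2 + 5·-1.
Output[0,1]: The receptive field on the zero-padded input at this output position is [0 0 0 / 5 -3 3 / 5 6 -5]. Elementwise product with the kernel and sum: 0·-2 + 0·1 + 5·-1 + -3·-1 + 3·1 + 5·2 + 6·2 + -5·-1.

-4 28 -12
15 1 25
-6 17 -21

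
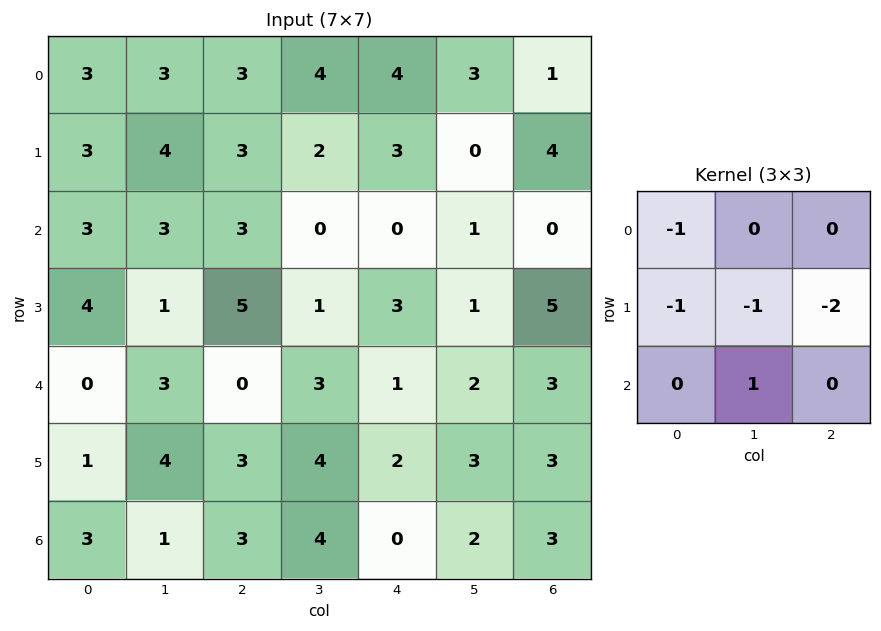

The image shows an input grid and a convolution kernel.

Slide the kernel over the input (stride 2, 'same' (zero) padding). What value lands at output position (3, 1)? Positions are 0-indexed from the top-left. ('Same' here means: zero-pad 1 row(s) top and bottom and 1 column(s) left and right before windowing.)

The receptive field on the zero-padded input at this output position is [4 3 4 / 1 3 4 / 0 0 0]. Elementwise product with the kernel and sum: 4·-1 + 1·-1 + 3·-1 + 4·-2 + 0·1.

-16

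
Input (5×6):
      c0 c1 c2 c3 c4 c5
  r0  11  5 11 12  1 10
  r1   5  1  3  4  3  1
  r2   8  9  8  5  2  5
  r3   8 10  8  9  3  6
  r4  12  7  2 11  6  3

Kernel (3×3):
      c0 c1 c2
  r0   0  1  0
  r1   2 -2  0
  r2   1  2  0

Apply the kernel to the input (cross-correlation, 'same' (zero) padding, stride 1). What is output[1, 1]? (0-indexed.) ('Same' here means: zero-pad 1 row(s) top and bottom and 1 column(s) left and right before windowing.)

39

The receptive field on the zero-padded input at this output position is [11 5 11 / 5 1 3 / 8 9 8]. Elementwise product with the kernel and sum: 5·1 + 5·2 + 1·-2 + 8·1 + 9·2.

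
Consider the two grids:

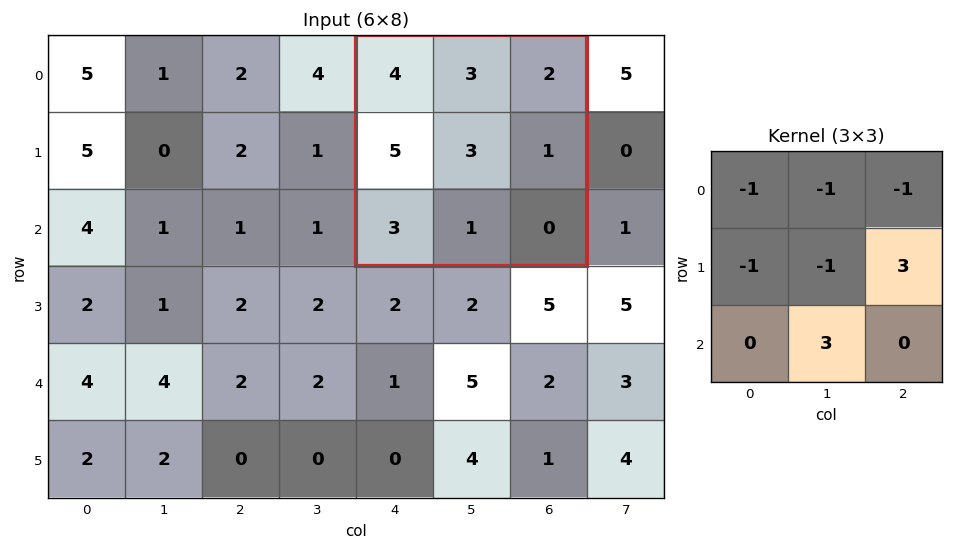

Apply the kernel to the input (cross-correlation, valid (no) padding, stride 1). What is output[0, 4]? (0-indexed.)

The receptive field on the input at this output position is [4 3 2 / 5 3 1 / 3 1 0]. Elementwise product with the kernel and sum: 4·-1 + 3·-1 + 2·-1 + 5·-1 + 3·-1 + 1·3 + 1·3.

-11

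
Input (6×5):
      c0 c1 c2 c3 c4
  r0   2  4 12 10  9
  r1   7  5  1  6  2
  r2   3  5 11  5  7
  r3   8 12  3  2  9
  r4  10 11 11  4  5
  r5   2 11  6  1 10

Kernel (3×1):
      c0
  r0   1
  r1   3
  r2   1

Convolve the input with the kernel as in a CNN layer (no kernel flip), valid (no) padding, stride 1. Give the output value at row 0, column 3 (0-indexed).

33

The receptive field on the input at this output position is [10 / 6 / 5]. Elementwise product with the kernel and sum: 10·1 + 6·3 + 5·1.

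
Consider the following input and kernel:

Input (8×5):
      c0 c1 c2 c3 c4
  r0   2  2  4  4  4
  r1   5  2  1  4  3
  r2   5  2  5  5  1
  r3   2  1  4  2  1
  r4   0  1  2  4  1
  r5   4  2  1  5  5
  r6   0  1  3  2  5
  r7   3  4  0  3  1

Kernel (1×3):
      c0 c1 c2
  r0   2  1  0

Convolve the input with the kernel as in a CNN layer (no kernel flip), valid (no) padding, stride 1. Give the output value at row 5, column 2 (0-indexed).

7

The receptive field on the input at this output position is [1 5 5]. Elementwise product with the kernel and sum: 1·2 + 5·1.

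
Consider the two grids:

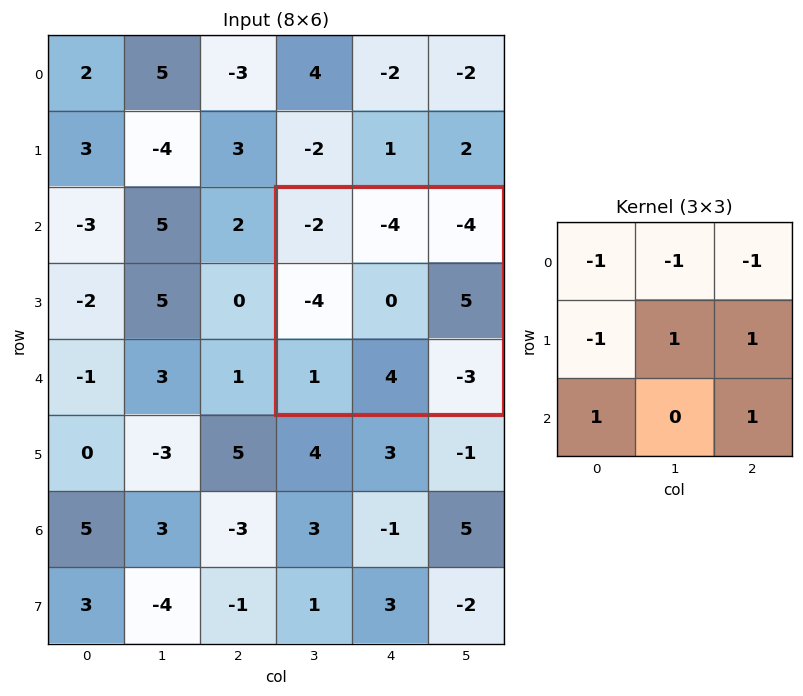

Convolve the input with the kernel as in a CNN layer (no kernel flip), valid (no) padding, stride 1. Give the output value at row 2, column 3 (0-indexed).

The receptive field on the input at this output position is [-2 -4 -4 / -4 0 5 / 1 4 -3]. Elementwise product with the kernel and sum: -2·-1 + -4·-1 + -4·-1 + -4·-1 + 0·1 + 5·1 + 1·1 + -3·1.

17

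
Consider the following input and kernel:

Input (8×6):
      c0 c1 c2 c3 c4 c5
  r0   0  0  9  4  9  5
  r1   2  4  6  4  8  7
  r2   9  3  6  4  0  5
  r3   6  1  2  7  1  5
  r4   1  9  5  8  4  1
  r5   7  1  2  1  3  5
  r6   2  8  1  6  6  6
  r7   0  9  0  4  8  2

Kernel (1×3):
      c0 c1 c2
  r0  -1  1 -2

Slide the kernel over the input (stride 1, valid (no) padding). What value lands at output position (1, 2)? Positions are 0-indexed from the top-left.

The receptive field on the input at this output position is [6 4 8]. Elementwise product with the kernel and sum: 6·-1 + 4·1 + 8·-2.

-18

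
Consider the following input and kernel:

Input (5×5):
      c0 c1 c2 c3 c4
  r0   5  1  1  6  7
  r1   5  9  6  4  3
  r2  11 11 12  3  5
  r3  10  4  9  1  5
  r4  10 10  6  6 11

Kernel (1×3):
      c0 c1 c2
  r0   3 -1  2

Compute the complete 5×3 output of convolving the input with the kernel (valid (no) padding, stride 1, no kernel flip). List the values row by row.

16 14 11
18 29 20
46 27 43
44 5 36
32 36 34

Output[0,0]: The receptive field on the input at this output position is [5 1 1]. Elementwise product with the kernel and sum: 5·3 + 1·-1 + 1·2.
Output[0,1]: The receptive field on the input at this output position is [1 1 6]. Elementwise product with the kernel and sum: 1·3 + 1·-1 + 6·2.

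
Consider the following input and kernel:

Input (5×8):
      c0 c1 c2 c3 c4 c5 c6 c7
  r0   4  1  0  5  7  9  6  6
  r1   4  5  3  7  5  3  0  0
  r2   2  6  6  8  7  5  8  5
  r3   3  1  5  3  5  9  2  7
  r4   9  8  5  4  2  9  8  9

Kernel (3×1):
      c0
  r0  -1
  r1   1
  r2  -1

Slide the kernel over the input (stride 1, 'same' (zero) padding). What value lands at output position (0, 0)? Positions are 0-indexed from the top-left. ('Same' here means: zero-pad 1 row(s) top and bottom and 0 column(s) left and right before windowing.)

0

The receptive field on the zero-padded input at this output position is [0 / 4 / 4]. Elementwise product with the kernel and sum: 0·-1 + 4·1 + 4·-1.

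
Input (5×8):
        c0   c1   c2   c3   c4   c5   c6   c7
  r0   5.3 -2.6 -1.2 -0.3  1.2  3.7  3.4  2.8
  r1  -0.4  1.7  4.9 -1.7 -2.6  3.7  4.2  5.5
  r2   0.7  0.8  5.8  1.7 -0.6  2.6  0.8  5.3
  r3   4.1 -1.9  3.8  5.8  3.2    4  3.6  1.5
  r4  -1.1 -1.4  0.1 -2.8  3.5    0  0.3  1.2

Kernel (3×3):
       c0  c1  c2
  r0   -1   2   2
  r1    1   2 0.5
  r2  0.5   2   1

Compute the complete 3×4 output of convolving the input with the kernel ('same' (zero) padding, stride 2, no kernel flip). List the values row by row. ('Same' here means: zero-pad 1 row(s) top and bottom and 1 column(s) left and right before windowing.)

10.2 3.8 1.6 27.65
10.7 30.4 19 33.25
1.5 18.5 12.8 7.4

Output[0,0]: The receptive field on the zero-padded input at this output position is [0 0 0 / 0 5.3 -2.6 / 0 -0.4 1.7]. Elementwise product with the kernel and sum: 0·-1 + 0·2 + 0·2 + 0·1 + 5.3·2 + -2.6·0.5 + 0·0.5 + -0.4·2 + 1.7·1.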